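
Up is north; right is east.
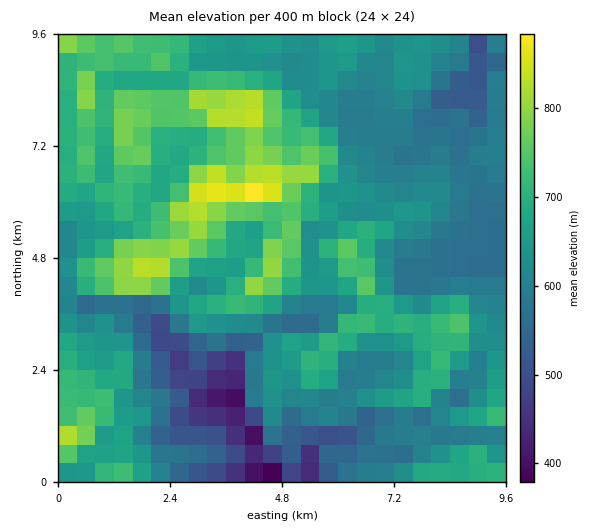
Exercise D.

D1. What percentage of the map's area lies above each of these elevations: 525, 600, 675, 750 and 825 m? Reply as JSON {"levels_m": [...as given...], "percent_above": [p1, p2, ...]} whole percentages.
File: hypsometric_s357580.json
{"levels_m": [525, 600, 675, 750, 825], "percent_above": [92, 69, 37, 14, 3]}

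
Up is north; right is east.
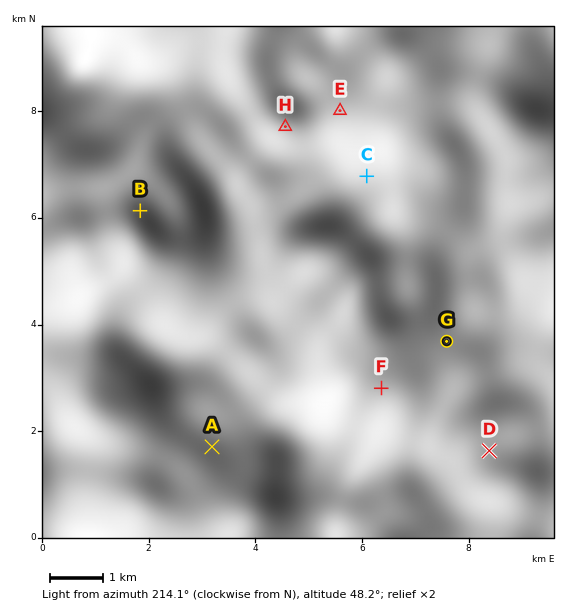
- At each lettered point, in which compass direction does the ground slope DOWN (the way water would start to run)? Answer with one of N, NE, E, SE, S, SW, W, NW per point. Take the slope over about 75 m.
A N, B NE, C W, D N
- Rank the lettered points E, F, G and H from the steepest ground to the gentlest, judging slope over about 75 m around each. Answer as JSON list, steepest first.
["E", "F", "G", "H"]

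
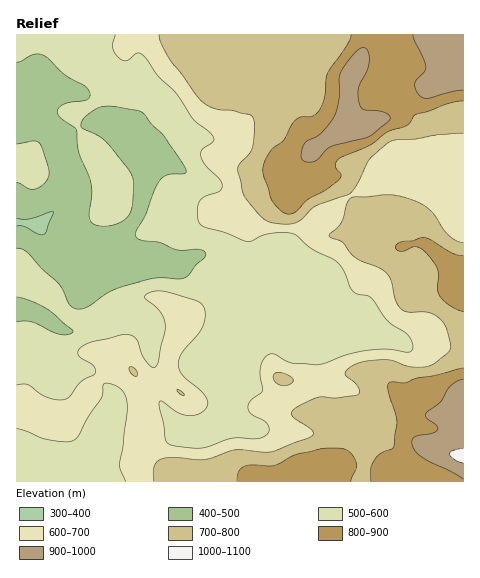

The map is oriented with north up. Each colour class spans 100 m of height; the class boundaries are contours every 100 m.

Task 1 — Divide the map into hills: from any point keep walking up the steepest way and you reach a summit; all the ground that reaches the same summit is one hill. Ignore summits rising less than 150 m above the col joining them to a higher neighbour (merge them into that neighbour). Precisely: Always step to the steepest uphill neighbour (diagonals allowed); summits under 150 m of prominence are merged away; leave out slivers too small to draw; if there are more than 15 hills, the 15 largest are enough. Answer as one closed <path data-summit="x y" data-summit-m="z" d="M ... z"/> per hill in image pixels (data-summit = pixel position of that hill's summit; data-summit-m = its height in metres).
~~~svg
<path data-summit="463 456" data-summit-m="1023" d="M130 34l-114 1 0 446 447 1 0-132-12-1-19-7-29 2-29-10-20-2-31-28-17-9-9-8-39-16-12-1-19-14-9-3-24 3-19 9-23-1-46 13-12 1-3-2-5-22-2-2 25-8 21-19 8-13 5-21 0-12-5-14-1-46 9-12 1-13-6-19-5-28z"/><path data-summit="453 35" data-summit-m="973" d="M463 34l-332 0 5 13 5 28 6 19-1 13-9 12 1 46 5 14 0 12-5 21-8 13-21 19-25 8 2 2 5 22 3 2 12-1 46-13 23 1 19-9 14-3 19 3 15 11 10 4 7-4 8-9 18-7 30-34 15-7 27-18 41-2 11 4 54 0z"/><path data-summit="463 285" data-summit-m="883" d="M398 190l-41 2-27 18-15 7-30 34-18 7-8 9-6 3 39 15 14 10 13 5 35 32 20 2 29 10 29-2 19 7 12 1 1-156-55 0z"/>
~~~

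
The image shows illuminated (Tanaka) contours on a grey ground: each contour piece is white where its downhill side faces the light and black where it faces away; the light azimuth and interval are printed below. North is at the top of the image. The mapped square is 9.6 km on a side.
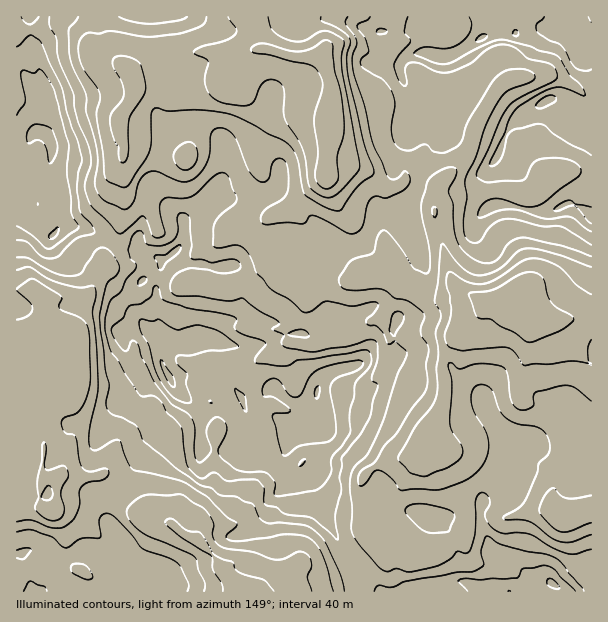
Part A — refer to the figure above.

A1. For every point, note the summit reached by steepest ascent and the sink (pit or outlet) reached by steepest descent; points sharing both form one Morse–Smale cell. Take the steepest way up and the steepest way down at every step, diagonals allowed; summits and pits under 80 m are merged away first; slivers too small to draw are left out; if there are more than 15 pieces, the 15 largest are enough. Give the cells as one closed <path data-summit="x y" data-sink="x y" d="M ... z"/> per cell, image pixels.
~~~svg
<path data-summit="170 378" data-sink="528 294" d="M209 196l-14 10-12 14-6-8-16-8-12 1-5 8-4 20-2 6 2 7 9 8 13 6-2 9-5 5-12 6-5 8 0 8 6 13 0 15 2 6 16 14 0 19 12 23 25 25 1 38 21 2 31-3 5 2-1-4 13-8 25-4-11 24 0 18 3 7 11 1 14-8 2 1 0 9 11 29 10 16 6 17 10 17 7-5 15-14 11 10 4 0 8-3 9 0 3-7 15 4 12 0 27-9 7-5 0-21 5-3 10 0 21 6 20-6 21-2 7 1 8 6 8 2 9 36 5 8 1 12 8 8 1-269-5-1-11 6-39-3-7-7 0-9-3-8-17 0-24 8-18-6-4 0-9 6-32 0-21-13 0-11-5-13-13-27-3-19-8 4-3 12-8 9-26 3-4 15-12 16-2 7-12-11-22-10-17-18-18 6-15 15-6 1-40-2-8-5-5-7 10-14 9 0 8-7 8-16 6-8z"/><path data-summit="170 378" data-sink="240 587" d="M138 241l-9 9-12-6-3 0-5 5-1 18-10 9-7 15-7 7-34 0-14-8-20 0 0 301 247 1 25-14 11-10 4 0 11 6 10 2 24-10-10-26-12-19-6-18-2-3-5-14 0-9-2-1-14 8-11-1-3-7 0-18 10-22-24 2-9 4-4 4 1 4-5-2-31 3-21-2-1-38-25-25-12-23 0-19-16-14-2-6 0-15-6-13 0-8 5-8 12-6 5-5 2-9-13-6z"/><path data-summit="581 54" data-sink="528 294" d="M591 16l-201 1-2 10-9 6 0 11 6 15 4 3 13 3-2 7 3 9 15 26 33 18-6 13-21 24-8 27-13 29-2 2-9-3-10 1 2 18 13 27 5 13 0 12 21 12 9 1 23-1 9-6 22 6 24-8 17 0 3 8 0 9 7 7 39 3 16-7z"/><path data-summit="170 378" data-sink="333 113" d="M251 16l-154 1 6 37 5 6 8 1 9 6 7 8 4 12-4 14-14 13 0 5 8 10 0 23-4 7 2 50-4 25-5 9 13 7 8-5 4-12 4-20 5-8 12-1 16 8 6 8 12-14 14-10 7 11-6 8-8 16-8 7-9 0-3 2-7 12 5 7 8 5 40 2 6-1 15-15 18-6 17 18 22 10 12 11 2-7 12-16 4-15 26-3 8-9 3-12 9-5 3-30-14-12-12-6-23-4-8 4 0-16 6-21 0-42-9-27-8-7-24 1-24-7-8 0-3-5-2-15z"/><path data-summit="581 54" data-sink="333 113" d="M389 16l-137 1 4 12 2 15 3 5 8 0 24 7 24-1 8 7 9 27 0 42-6 21 0 16 8-4 9 0 18 5 8 5 14 12-3 30 19 4 5-7 2-7 8-17 8-27 21-24 6-13-31-16-17-28-3-9 2-7-13-3-4-3-6-15 0-11 9-6z"/><path data-summit="42 134" data-sink="333 113" d="M96 16l-64 0-2 2 0 36 7 12 11 26 0 3-12 10 0 21 3 7 9 4 4 9-3 37 3 9 9 6-3 27 25 3 18 6 15 8 4-8 4-25-2-50 4-7 0-23-8-10 0-5 14-13 4-14-8-16-9-9-11-2-5-6z"/><path data-summit="552 584" data-sink="528 294" d="M545 510l-21 2-20 6-21-6-15 2 0 22-7 5-27 9-12 0-15-4-3 7-21 3-11-10-15 14-7 4 5 11 0 16 236 1 1-8-9-9-1-12-5-8-9-36-8-2-8-6z"/><path data-summit="42 134" data-sink="528 294" d="M30 16l-14 1 0 199 7 2 18 14 12 3 3-4 4-9 1-24-9-6-3-9 0-15 3-12-2-15-5-7-6-1-3-7 0-21 12-10 0-3-11-26-7-12z"/><path data-summit="42 134" data-sink="240 587" d="M20 217l-4 1 0 70 4 2 16 0 14 8 37-2 11-20 10-9 0-15 7-9-14-9-26-8-16 0-6 9-6 0z"/><path data-summit="552 584" data-sink="240 587" d="M350 565l-14 7-12 4-10-2-11-6-4 0-11 10-24 13 90 1 1-17z"/>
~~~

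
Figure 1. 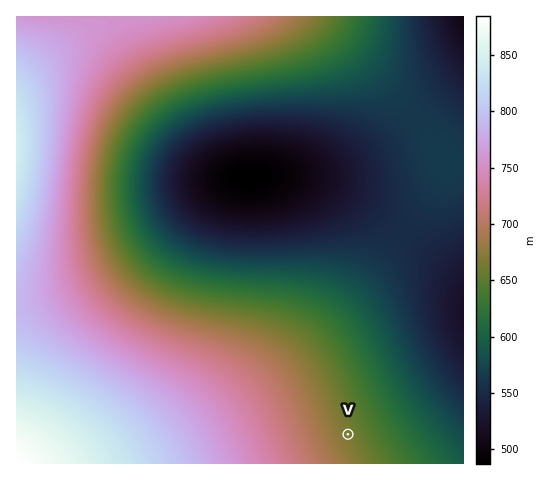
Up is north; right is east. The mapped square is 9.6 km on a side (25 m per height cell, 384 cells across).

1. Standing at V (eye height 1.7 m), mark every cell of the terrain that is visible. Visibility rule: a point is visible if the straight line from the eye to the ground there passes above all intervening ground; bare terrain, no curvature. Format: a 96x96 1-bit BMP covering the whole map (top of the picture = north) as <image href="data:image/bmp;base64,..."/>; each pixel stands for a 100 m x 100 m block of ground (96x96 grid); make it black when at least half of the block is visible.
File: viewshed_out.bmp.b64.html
<image width="96" height="96" href="data:image/bmp;base64,Qk2+BAAAAAAAAD4AAAAoAAAAYAAAAGAAAAABAAEAAAAAAIAEAAATCwAAEwsAAAIAAAAAAAAA////AAAAAAAAAAAAAAAAH/////8AAAAAAAAAD/////8AAAAAAAAAB/////8AAAAAAAAAB/////8AAAAAAAAAD/////8AAAAAAAAAD/////8AAAAAAAAAD/////8AAAAAAAAAH/////8AAAAAAAAAH/////8AAAAAAAAAH/////8AAAAAAAAAD//8D/8AAAAAAAAAD//4A/8AAAAAAAAAD//wAP8AAAAAAAAAB//gAD8AAAAAAAAAA//AAA8AAAAAAAAAAf/AAAcAAAAAAAAAAP+AAAMAAAAAAAAAAH8AAAMAAAAAAAAAAB4AAAEAAAAAAAAAAAAAAAEAAAAAAAAAAAAAAAAAAAAAAAAAAAAAAAAAAAAAAAAAAAAAAAAAAAAAAAAAAAAAAAAAAAAAAAAAAAAAAAAAAAAAAAAAAAAAAAAAAAAAAAAAAAAAAAEAAAAAAAAAAAAAAAEAAAAAAAAAAAAAAAMAAAAAAAAAAAAAAAcAAAAAAAAAAAAAAB8AAAAAAAAAAAAAAD8AAAAAAAAAAAAAAP8AAAAAAAAAAAAAA/8AAAAAAAAAAAAAD/8AAAAAAAAAAAAAH/8AAAAAAAAAAAAAP/8AAAAAAAAAAAAAP/8AAAAAAAAAAAAAf/8AAAAAAAAAAAAAf/8AAAAAAAAAAAAA//8AAAAAAAAAAAAA//8AAAAAAAAAAAAA//8AAAAAAAAAAAAA//8AAAAAAAAAAAAB//8AAAAAAAAAAAAB//8AAAAAAAAAAAAB//8AAAAAAAAAAAAB//8AAAAAAAAAAAAB//8AAAAAAAAAAAAB//8AAAAAAAAAAAAD//8AAAAAAAAAAAAD//8AAAAAAAAAAAAD//8AAAAAAAAAAAAD//8AAAAAAAAAAAAD//8AAAAAAAAAAAAH//8AAAAAAAAAAAAH//8AAAAAAAAAAAAH//8AAAAAAAAAAAAH//8AAAAAAAAAAAAH//8AAAAAAAAAAAAP//+AAAAAAAAAAAAP///AAAAAAAAAAAAP///gAAAAAAAAAAAf///wAAAAAAAAAAAf///wAAAAAAAAAAA////4AAAAAAAAAAA////4AAAAAAAAAAB////8AAAAAAAAAAB////8AAAAAAAAAAD////+AAAAAAAAAAH///7+AAAAAAAAAAH///z/AAAAAAAAAAP///j/AAAAAAAAAA////D/gAAAAAAAAB////D/gAAAAAAAAD///+D/wAAAAAAAAP///8D/4AAAAAAAA////8B/8AAAAAAAD////4A/+AAAAAAAf////4Af/AAAAAAH/////4AP/4AAAAB//////wAH//AAAD///////wAD/////////////wAB/////////////gAA/////////////gAAf////////////gAAP////////////AAAD////////////AAAB////////////AAAA////////////AAAAP//////////+AAAAD//////////+AAAAB//////////+AAAAAf/////////8AAAAAD/////////8AA="/>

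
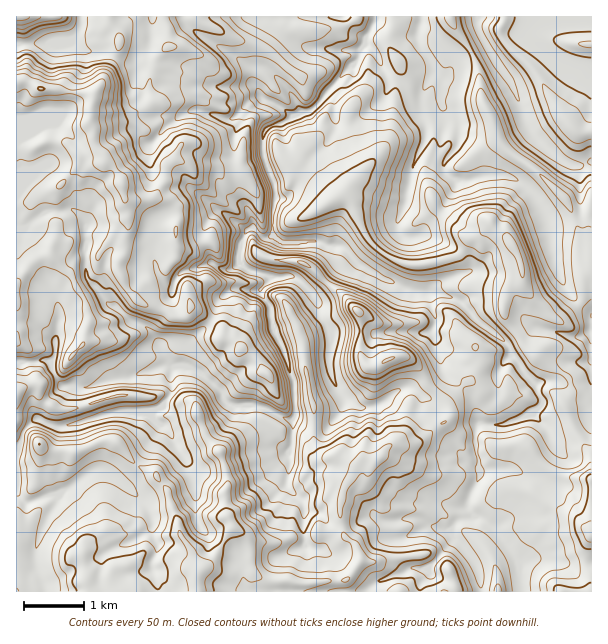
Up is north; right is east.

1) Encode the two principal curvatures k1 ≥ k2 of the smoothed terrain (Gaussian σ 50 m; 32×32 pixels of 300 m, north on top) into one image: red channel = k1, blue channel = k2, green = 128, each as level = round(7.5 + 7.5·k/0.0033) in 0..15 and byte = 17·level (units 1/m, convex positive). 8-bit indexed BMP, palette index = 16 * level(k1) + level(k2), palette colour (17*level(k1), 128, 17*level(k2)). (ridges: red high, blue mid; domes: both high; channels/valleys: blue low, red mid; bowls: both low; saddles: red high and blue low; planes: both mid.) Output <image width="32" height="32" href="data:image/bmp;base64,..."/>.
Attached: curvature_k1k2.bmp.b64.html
<image width="32" height="32" href="data:image/bmp;base64,Qk02CAAAAAAAADYEAAAoAAAAIAAAACAAAAABAAgAAAAAAAAEAAATCwAAEwsAAAABAAAAAAAAAIAAABGAAAAigAAAM4AAAESAAABVgAAAZoAAAHeAAACIgAAAmYAAAKqAAAC7gAAAzIAAAN2AAADugAAA/4AAAACAEQARgBEAIoARADOAEQBEgBEAVYARAGaAEQB3gBEAiIARAJmAEQCqgBEAu4ARAMyAEQDdgBEA7oARAP+AEQAAgCIAEYAiACKAIgAzgCIARIAiAFWAIgBmgCIAd4AiAIiAIgCZgCIAqoAiALuAIgDMgCIA3YAiAO6AIgD/gCIAAIAzABGAMwAigDMAM4AzAESAMwBVgDMAZoAzAHeAMwCIgDMAmYAzAKqAMwC7gDMAzIAzAN2AMwDugDMA/4AzAACARAARgEQAIoBEADOARABEgEQAVYBEAGaARAB3gEQAiIBEAJmARACqgEQAu4BEAMyARADdgEQA7oBEAP+ARAAAgFUAEYBVACKAVQAzgFUARIBVAFWAVQBmgFUAd4BVAIiAVQCZgFUAqoBVALuAVQDMgFUA3YBVAO6AVQD/gFUAAIBmABGAZgAigGYAM4BmAESAZgBVgGYAZoBmAHeAZgCIgGYAmYBmAKqAZgC7gGYAzIBmAN2AZgDugGYA/4BmAACAdwARgHcAIoB3ADOAdwBEgHcAVYB3AGaAdwB3gHcAiIB3AJmAdwCqgHcAu4B3AMyAdwDdgHcA7oB3AP+AdwAAgIgAEYCIACKAiAAzgIgARICIAFWAiABmgIgAd4CIAIiAiACZgIgAqoCIALuAiADMgIgA3YCIAO6AiAD/gIgAAICZABGAmQAigJkAM4CZAESAmQBVgJkAZoCZAHeAmQCIgJkAmYCZAKqAmQC7gJkAzICZAN2AmQDugJkA/4CZAACAqgARgKoAIoCqADOAqgBEgKoAVYCqAGaAqgB3gKoAiICqAJmAqgCqgKoAu4CqAMyAqgDdgKoA7oCqAP+AqgAAgLsAEYC7ACKAuwAzgLsARIC7AFWAuwBmgLsAd4C7AIiAuwCZgLsAqoC7ALuAuwDMgLsA3YC7AO6AuwD/gLsAAIDMABGAzAAigMwAM4DMAESAzABVgMwAZoDMAHeAzACIgMwAmYDMAKqAzAC7gMwAzIDMAN2AzADugMwA/4DMAACA3QARgN0AIoDdADOA3QBEgN0AVYDdAGaA3QB3gN0AiIDdAJmA3QCqgN0Au4DdAMyA3QDdgN0A7oDdAP+A3QAAgO4AEYDuACKA7gAzgO4ARIDuAFWA7gBmgO4Ad4DuAIiA7gCZgO4AqoDuALuA7gDMgO4A3YDuAO6A7gD/gO4AAID/ABGA/wAigP8AM4D/AESA/wBVgP8AZoD/AHeA/wCIgP8AmYD/AKqA/wC7gP8AzID/AN2A/wDugP8A/4D/AIeGdbeGh5eGhpa2hYamxcbFxNVzk7eVpNeC5pSFt7e2h4WntoWot4OXmMiWhrVkhYZ1ptfXs6PD14LHhYaFdKWXhae4loSVtJXXpMWGtrWUk4W2pYSk2LSClqeFh3eGt5eFhpenqJeDt8ZwttemhbXHpbWVhZaEhJWXhYeHh4XJlqaGh5eHh3TWk7TYxoOGlZOmp2SWlpeHhoWXh3eHlraklXSGl4d1dfdzg/iTlYWDhae2p4aGdoaXlJiHl4d1tZSXl4SFdYbopoRk5ZZ1hqOWl5endZeXl5iEloaGl7XYosa2yIWH1pWVc5X4dXaGgsfIpqfIl5Z2hpOoh6eWdKSw+pSm5+qmhoOG1sa1hpehxYS2x7a5t4amo8i3uYSGtrKAkYCAkpOElZf3hJa3soDmgaa1lKaFp7dik4KThaeFtNXW5vfk5OSy6MhwgYD1oPiVcpJxp4aWp5WXqKaTuIbG6YBxgaKjpZO2oYO3pviQ93GUtpVypaWVl5W4k6SWloCh86V1hYWFhIOEl6XntsDmgKfp6Lbmg4eXlaOjt5aU17ah97fHlIWGhpa3ybaA1ceAtsW36aWDlrjHkMiouKWWhoO3pqbEkZSUosmntnD4p3KDw7KhkpPItYDVhZPDkqaHhZbGoaLW1ujVpZbXoPdzk/j5tqbHw9aRt7eGx7eTpnaG15GD55Zx6JSBs6D4tnDE95aEc3ODk5amtsemcrandZezo9aVlrLB9tLUwICA9dRzgoGUloSEhYWn13SDqIanp6LHtpWGt8ag9JD59vfnlIOE9/fn58aFhcfHcoWod4enpKaWpnanpsXYoPKAgICCdPeVY3NytriV+IVzl5eGhqiEdZe3daa2pLSw8sDpt3Wmx2WVlpWnt9jIhHSWl5eGlIV1lsempriCs6L3gKa3x7aXhoOm1aWnt6aEhNfDh5bIhnW3ppS2kcWVpvigtYaXqJeHcsa3coSFlHLnx8OHdoWmqManksbHlpbHorKnhoeXuKd0tIO2lnSE97Zyk5amlqa3p3VyyLanheaA6JeGhoeXyJeSp5S3l/eVcZSVh5aGlceFlKWTybi25ZDByLeGh4eoqJSWhYbXlXKFuMeFdXWVx5aVlZSBgqKT9dKAoLW3hJaWdYd1lviEg5fIhpbGxcTYloOnp6a3t6ZwxLLUkce3hJaGh4XYp4OFx4eG58bHpOnIcpd2h4W2pKSkx9eygsaVl4aHdeaFcqamdnfFdHOTk8J0l4aGyLWDhseWlseSxZOohod25nC1x4aGhZBydYaGt5WFuMeSo8e3loWVlKWBuIaFhra0osZ2h6bI6NXlopinl4W2gra1dHWGlqa1xbOlmISm53HGpoeHhoY="/>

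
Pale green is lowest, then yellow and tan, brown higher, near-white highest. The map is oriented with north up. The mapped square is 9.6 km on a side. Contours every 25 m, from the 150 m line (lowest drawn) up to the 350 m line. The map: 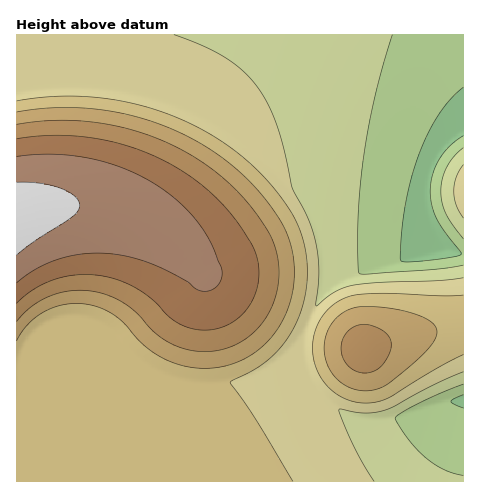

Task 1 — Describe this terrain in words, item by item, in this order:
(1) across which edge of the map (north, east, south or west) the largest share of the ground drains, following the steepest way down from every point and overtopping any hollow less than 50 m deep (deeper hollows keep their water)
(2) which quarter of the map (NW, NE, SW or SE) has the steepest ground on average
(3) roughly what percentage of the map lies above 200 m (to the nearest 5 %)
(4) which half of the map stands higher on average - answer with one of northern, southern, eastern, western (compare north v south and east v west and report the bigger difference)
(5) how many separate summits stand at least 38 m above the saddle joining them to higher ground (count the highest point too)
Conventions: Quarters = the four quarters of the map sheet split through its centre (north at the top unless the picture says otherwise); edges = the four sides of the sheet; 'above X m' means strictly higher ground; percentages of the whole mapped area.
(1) Drainage is mainly to the east: more ground falls towards that edge than towards any other.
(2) The south-east quarter is the steepest part of the map.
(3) Roughly 75 % of the ground is higher than 200 m.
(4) On average the western half of the map is the higher ground.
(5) There are 3 summits with 38 m or more of prominence.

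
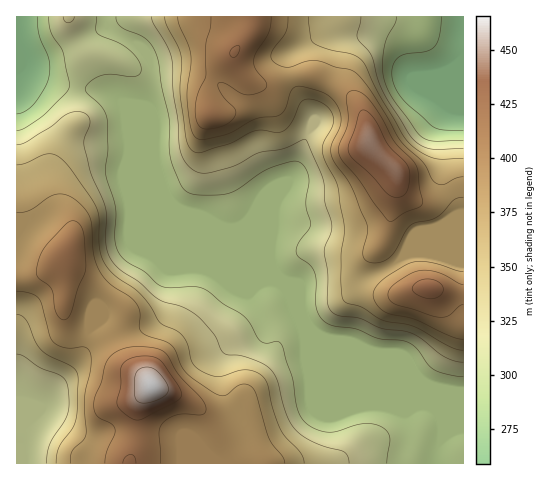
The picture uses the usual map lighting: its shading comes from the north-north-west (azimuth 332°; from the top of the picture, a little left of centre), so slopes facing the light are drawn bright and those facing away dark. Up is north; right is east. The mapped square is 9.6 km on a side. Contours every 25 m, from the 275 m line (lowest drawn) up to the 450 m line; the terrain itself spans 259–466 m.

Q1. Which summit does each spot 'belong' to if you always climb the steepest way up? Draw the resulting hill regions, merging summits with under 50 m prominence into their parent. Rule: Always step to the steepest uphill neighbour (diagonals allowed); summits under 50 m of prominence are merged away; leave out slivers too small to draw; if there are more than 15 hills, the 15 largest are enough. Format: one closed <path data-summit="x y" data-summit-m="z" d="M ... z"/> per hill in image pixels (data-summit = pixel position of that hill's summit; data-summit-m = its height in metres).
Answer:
<path data-summit="152 386" data-summit-m="466" d="M104 16l-88 1 0 446 447 1 0-35-11 3-10 8 0-15-5-12-14-9-45-44-51-21-12-7-7-9-5-10-11-11-4-9-9-9-8-3-57-57-33-14-12-11-12-30-2-16 1-24-10-25 7-27-3-16-11-16-28-14-5-5z"/><path data-summit="369 140" data-summit-m="446" d="M463 16l-358 0 0 2 1 8 5 5 28 14 11 16 3 16-7 27 10 25-1 24 2 16 12 30 12 11 33 14 57 57 8 3 7 7 6 11 9 9 1-25 49-3 39-16 16-13 58 2z"/><path data-summit="430 288" data-summit-m="435" d="M430 254l-24 0-16 13-39 16-49 3 0 25 6 12 7 9 12 7 51 21 45 44 11 6 7 10 1 20 10-8 12-4 0-171-27-1z"/>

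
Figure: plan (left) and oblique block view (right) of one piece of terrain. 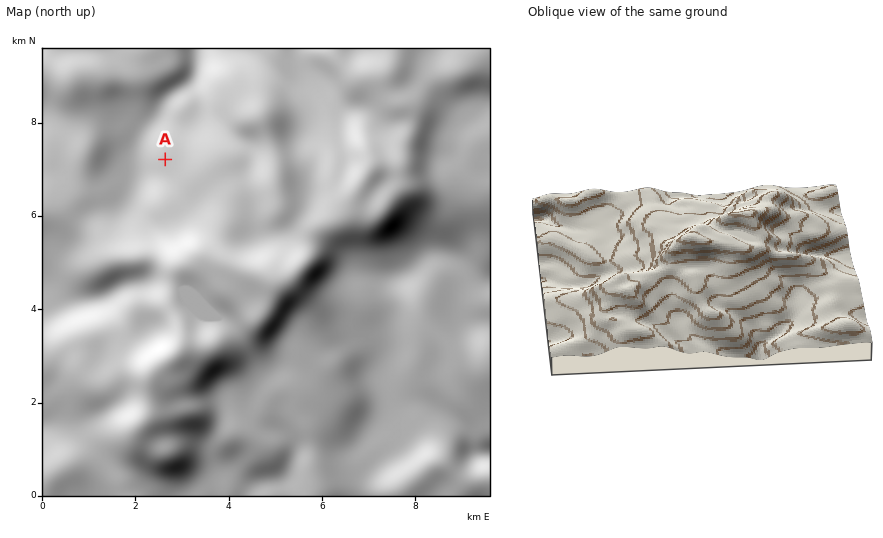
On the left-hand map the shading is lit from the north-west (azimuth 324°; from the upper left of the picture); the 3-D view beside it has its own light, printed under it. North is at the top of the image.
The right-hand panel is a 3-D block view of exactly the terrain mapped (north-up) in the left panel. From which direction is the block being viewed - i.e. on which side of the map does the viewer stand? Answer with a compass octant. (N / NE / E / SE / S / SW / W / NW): N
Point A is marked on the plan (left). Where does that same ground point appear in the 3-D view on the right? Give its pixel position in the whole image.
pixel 776 303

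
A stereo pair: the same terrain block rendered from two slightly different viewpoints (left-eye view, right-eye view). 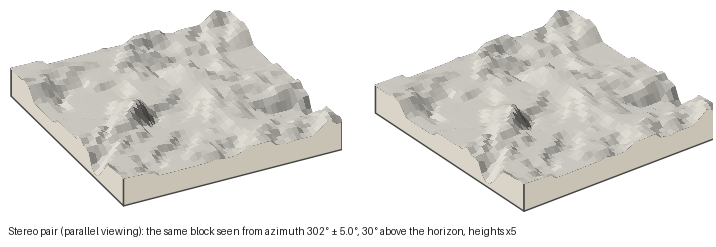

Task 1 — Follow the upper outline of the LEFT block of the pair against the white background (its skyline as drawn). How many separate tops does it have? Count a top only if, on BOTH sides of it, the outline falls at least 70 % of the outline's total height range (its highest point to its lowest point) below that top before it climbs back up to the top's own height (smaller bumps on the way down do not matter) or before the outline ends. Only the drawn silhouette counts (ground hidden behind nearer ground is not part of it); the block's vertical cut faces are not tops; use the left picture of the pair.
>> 0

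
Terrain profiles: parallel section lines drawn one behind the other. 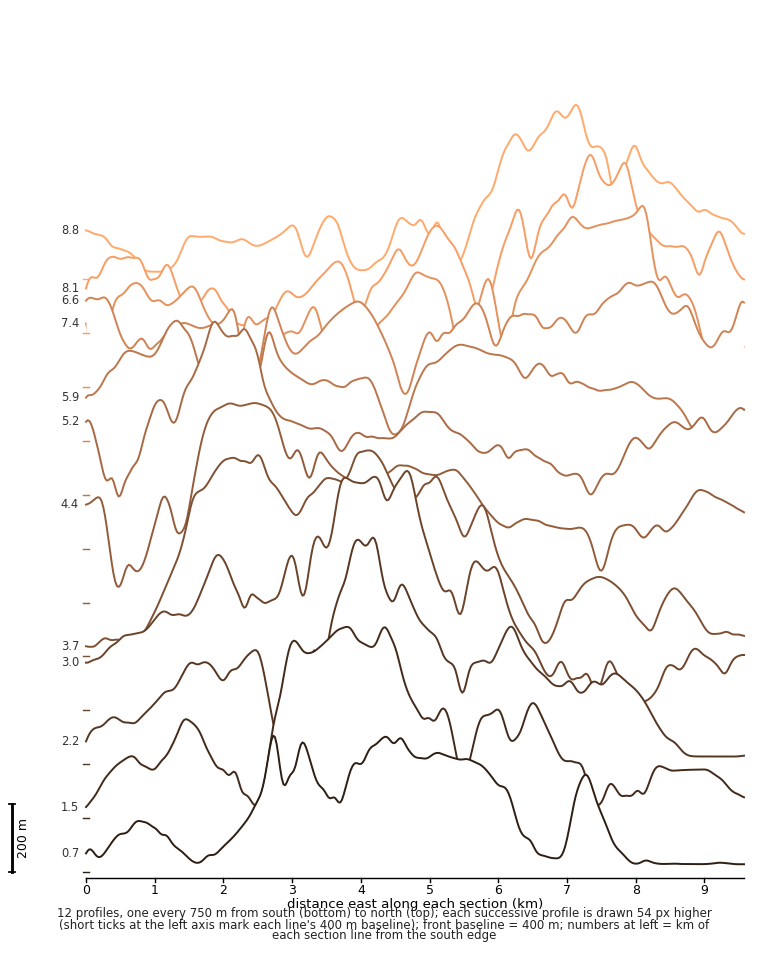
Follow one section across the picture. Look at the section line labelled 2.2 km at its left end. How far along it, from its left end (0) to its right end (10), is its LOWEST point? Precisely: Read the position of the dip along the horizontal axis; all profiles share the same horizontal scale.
10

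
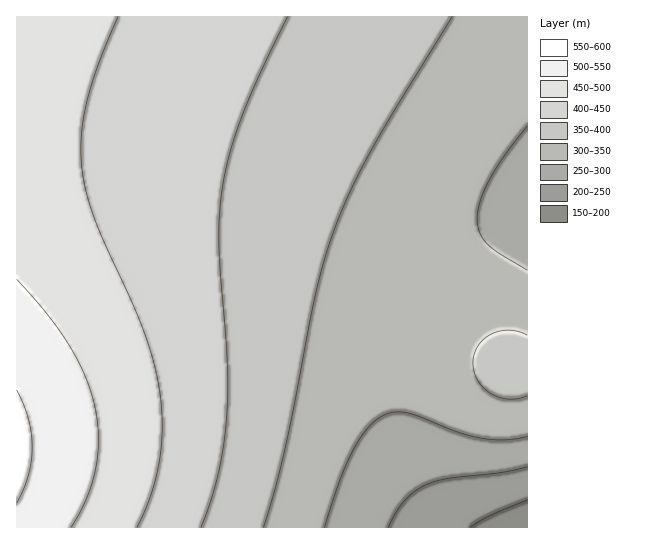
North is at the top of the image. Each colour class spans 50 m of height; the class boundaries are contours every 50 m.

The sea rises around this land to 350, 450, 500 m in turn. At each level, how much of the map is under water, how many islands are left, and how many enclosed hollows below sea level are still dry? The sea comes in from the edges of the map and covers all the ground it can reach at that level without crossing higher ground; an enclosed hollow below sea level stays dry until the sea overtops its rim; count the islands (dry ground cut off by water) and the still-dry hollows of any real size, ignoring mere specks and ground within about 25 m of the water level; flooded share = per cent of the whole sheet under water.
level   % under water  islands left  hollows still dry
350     36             0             0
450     79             0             0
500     94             0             0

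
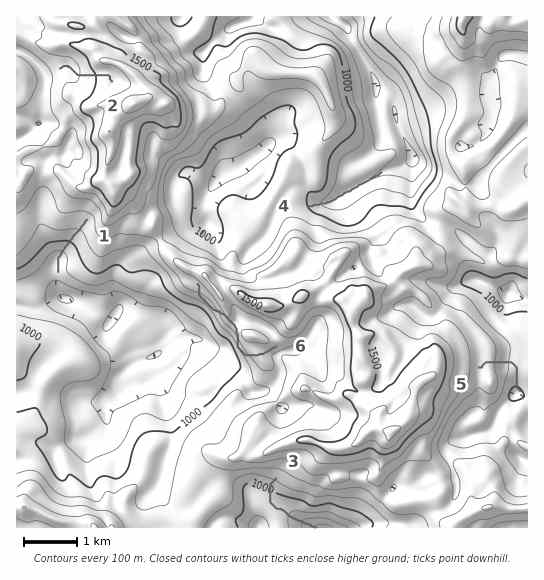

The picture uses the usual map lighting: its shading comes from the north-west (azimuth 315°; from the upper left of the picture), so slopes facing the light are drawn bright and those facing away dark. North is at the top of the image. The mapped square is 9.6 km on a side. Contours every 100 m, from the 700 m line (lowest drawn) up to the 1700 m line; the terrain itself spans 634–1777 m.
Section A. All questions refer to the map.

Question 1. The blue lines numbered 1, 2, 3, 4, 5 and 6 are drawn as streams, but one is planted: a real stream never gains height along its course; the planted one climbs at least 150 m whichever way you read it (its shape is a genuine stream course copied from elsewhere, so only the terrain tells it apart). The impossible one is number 6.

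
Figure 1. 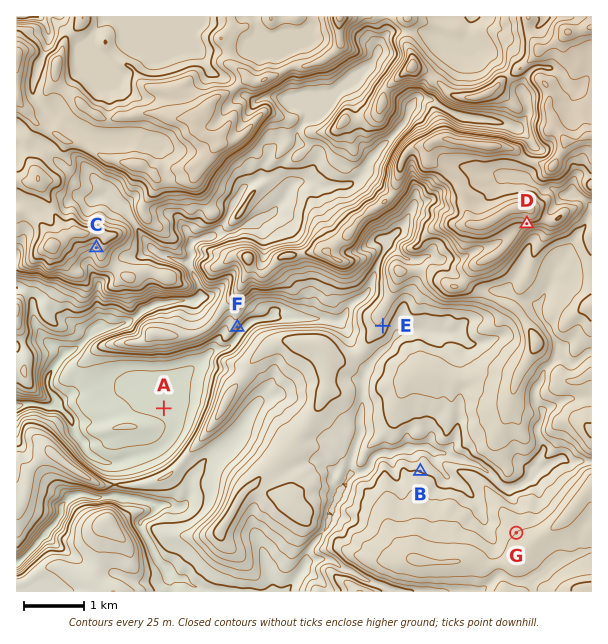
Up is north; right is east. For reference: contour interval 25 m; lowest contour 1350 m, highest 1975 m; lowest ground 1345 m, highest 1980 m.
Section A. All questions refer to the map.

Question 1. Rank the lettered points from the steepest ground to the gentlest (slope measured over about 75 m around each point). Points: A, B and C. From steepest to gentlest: C B A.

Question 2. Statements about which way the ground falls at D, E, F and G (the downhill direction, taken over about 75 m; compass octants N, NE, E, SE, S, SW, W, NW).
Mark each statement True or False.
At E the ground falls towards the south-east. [True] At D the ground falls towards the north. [False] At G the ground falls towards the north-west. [True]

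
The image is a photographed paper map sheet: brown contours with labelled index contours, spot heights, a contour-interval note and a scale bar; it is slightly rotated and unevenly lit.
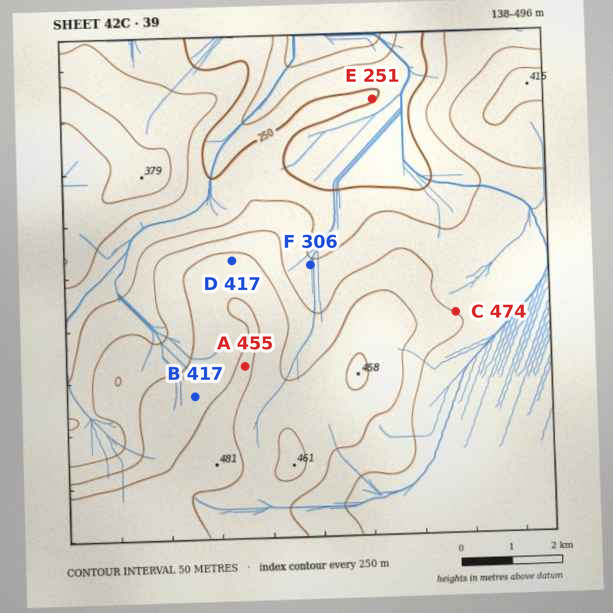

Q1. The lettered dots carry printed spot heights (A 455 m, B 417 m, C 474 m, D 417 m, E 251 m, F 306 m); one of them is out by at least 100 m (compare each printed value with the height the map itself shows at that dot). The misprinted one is C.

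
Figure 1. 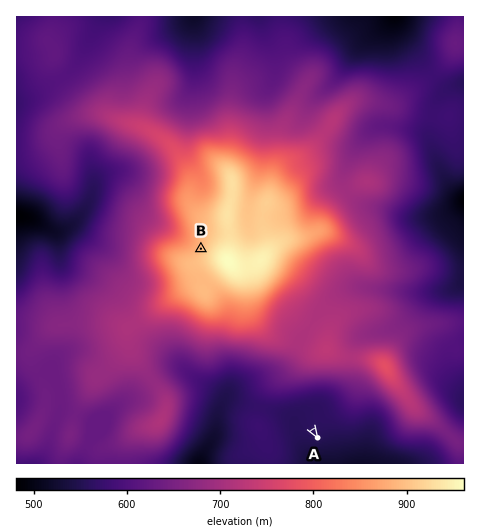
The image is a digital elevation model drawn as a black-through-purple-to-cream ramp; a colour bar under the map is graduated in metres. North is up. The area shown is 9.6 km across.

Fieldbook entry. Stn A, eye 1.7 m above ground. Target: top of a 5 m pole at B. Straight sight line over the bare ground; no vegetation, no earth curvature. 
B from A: hidden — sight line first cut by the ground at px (257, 340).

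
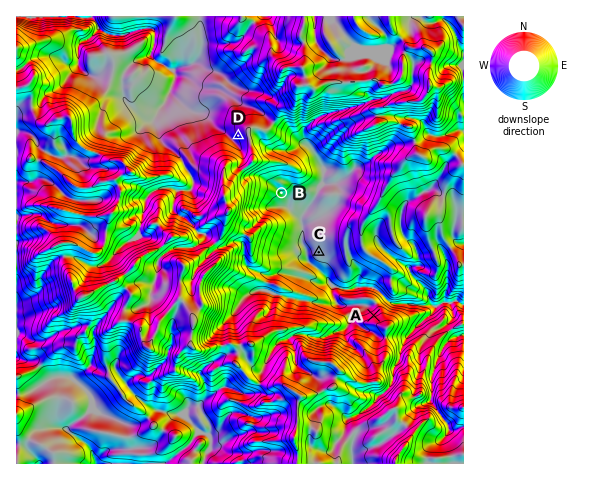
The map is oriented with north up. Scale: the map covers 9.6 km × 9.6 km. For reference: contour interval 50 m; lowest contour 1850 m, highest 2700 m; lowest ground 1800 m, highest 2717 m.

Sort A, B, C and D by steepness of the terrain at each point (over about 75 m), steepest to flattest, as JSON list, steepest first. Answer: ["A", "D", "B", "C"]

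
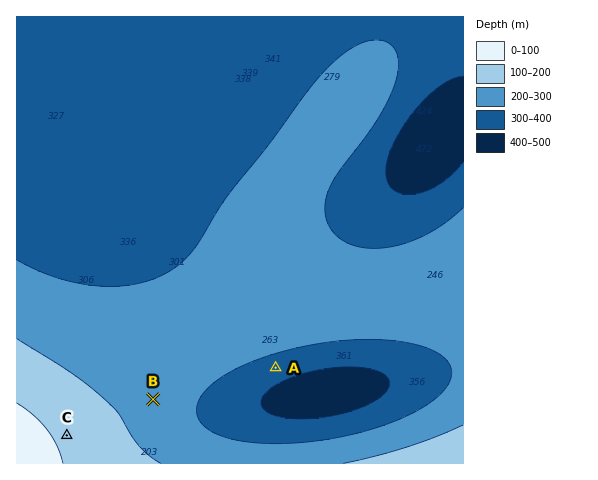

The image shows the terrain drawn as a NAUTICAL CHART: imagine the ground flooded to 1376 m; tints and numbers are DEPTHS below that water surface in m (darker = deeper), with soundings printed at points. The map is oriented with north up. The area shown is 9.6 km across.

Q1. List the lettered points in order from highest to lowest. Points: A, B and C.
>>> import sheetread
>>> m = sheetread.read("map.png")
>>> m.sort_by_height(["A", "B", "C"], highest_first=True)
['C', 'B', 'A']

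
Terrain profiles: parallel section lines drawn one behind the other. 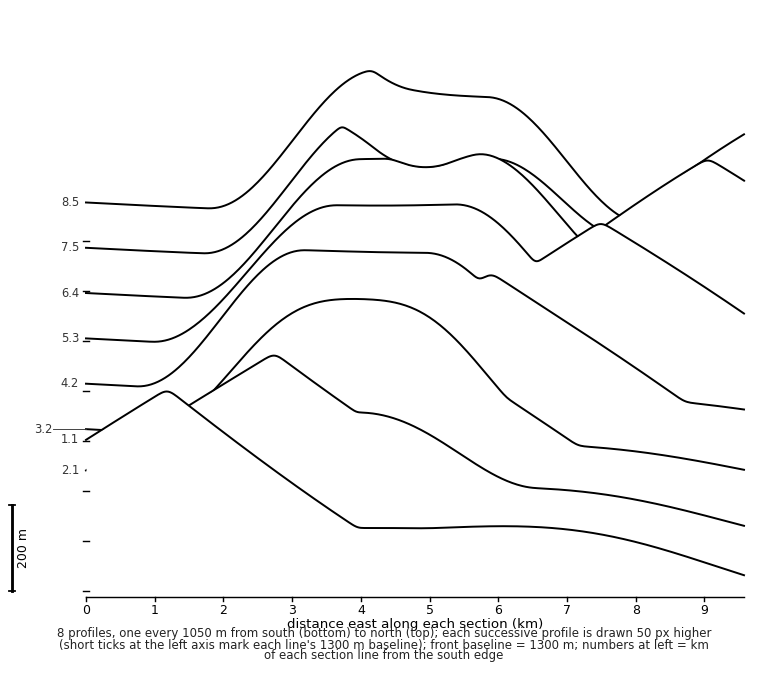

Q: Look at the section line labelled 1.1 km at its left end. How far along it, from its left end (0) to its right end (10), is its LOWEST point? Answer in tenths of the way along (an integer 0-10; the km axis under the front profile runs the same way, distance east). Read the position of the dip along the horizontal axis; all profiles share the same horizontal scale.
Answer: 10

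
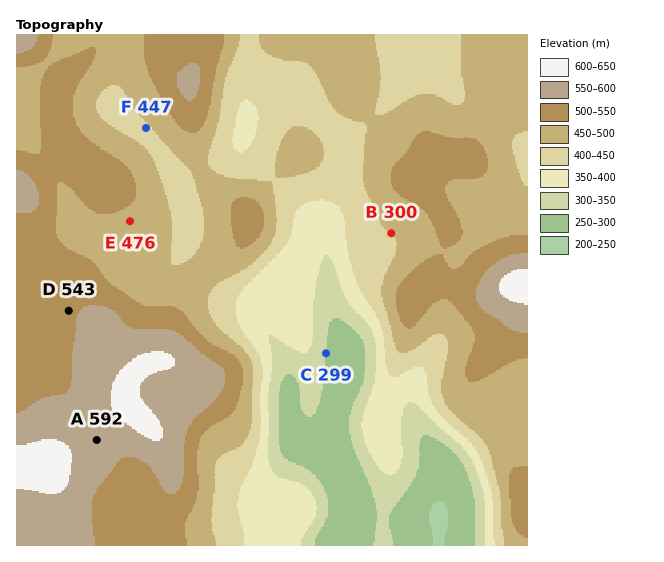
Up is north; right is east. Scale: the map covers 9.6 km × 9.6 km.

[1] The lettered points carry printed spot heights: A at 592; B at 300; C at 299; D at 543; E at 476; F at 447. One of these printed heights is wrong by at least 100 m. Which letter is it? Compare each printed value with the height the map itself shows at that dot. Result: B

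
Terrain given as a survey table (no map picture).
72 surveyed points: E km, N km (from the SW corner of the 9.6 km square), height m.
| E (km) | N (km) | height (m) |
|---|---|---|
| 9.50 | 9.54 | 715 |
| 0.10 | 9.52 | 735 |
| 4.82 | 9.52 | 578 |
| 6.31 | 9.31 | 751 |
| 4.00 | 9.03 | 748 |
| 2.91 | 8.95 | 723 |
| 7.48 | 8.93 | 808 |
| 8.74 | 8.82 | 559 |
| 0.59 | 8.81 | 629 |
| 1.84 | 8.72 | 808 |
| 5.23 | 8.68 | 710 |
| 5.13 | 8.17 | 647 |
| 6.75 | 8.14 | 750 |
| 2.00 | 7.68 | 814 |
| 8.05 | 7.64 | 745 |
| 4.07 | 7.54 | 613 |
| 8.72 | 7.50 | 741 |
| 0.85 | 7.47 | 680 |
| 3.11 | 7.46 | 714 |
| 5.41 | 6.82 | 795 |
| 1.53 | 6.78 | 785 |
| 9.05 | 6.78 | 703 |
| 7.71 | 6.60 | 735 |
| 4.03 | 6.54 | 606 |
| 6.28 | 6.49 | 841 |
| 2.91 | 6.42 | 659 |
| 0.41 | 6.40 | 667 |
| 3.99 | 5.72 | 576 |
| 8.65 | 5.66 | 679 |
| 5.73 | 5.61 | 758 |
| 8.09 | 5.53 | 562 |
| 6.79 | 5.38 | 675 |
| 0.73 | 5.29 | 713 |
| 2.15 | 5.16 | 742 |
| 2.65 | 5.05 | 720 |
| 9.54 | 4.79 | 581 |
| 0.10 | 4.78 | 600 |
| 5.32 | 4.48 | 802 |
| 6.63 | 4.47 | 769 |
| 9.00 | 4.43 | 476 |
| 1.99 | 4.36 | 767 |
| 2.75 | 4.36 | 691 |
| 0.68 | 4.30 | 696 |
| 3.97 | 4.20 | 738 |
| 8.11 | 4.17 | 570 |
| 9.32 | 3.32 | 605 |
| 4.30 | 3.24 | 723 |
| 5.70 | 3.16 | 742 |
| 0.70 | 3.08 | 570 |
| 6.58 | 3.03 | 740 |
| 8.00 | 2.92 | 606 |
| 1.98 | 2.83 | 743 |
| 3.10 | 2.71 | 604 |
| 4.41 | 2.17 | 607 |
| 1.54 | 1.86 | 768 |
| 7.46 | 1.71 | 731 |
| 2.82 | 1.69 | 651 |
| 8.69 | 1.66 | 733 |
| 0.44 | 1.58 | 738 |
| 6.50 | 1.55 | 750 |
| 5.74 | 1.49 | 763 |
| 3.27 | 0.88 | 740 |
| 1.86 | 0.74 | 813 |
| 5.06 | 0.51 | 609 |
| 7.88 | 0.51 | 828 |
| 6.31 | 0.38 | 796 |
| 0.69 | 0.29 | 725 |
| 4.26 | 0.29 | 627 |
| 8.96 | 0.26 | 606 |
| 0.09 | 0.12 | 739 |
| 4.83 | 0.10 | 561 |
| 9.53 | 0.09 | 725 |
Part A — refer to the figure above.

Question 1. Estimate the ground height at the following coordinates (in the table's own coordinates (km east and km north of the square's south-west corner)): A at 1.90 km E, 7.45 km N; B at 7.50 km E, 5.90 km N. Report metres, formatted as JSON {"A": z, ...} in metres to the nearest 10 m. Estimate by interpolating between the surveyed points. {"A": 770, "B": 670}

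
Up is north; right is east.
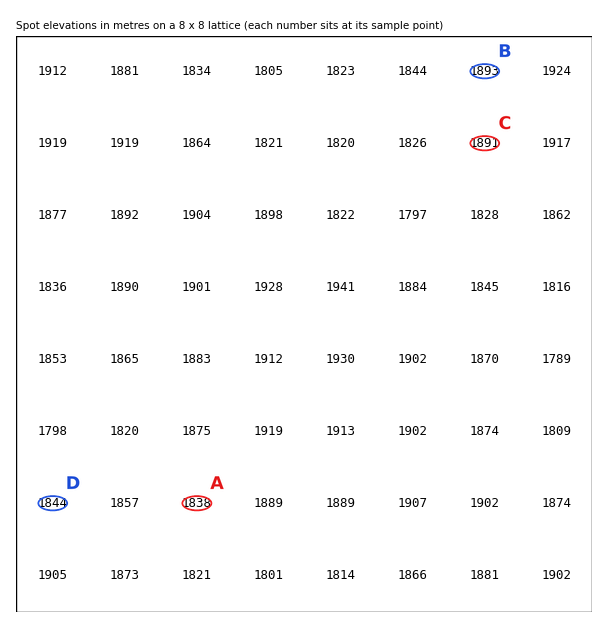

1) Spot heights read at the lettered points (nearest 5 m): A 1840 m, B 1895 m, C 1890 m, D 1845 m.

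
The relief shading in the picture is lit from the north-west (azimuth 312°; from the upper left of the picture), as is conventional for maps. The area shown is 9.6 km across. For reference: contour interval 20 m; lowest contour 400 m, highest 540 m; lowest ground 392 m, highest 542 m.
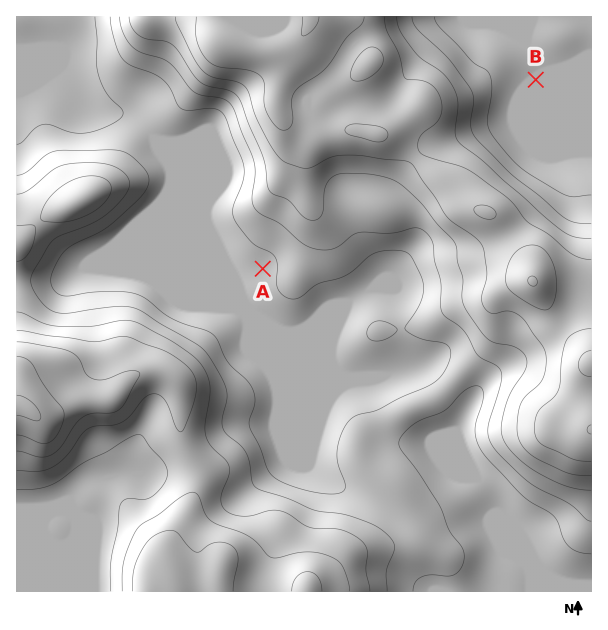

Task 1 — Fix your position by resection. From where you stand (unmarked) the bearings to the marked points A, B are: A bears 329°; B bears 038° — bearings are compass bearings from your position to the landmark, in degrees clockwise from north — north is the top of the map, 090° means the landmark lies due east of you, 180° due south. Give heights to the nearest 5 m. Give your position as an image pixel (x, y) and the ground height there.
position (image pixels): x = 317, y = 359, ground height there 405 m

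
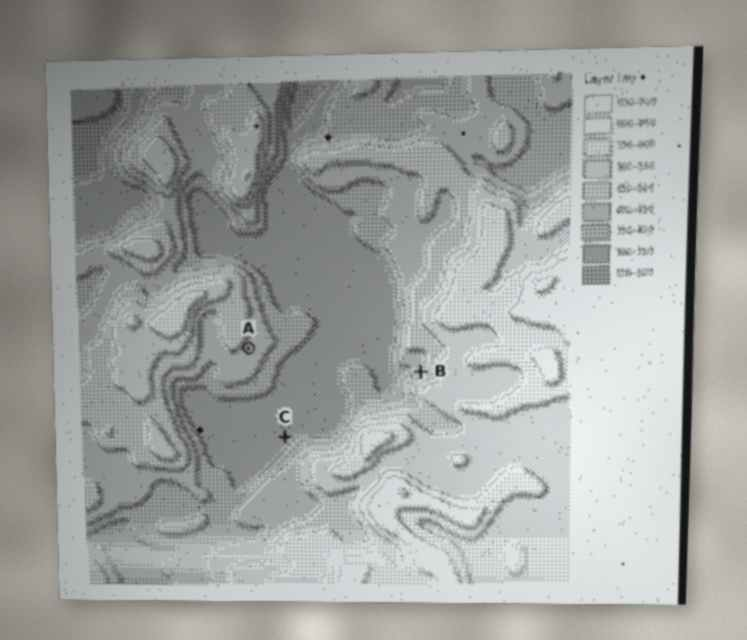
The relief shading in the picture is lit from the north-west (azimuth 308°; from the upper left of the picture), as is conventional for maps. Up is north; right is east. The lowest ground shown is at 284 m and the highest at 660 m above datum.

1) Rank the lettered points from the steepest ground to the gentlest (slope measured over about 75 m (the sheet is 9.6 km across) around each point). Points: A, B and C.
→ B A C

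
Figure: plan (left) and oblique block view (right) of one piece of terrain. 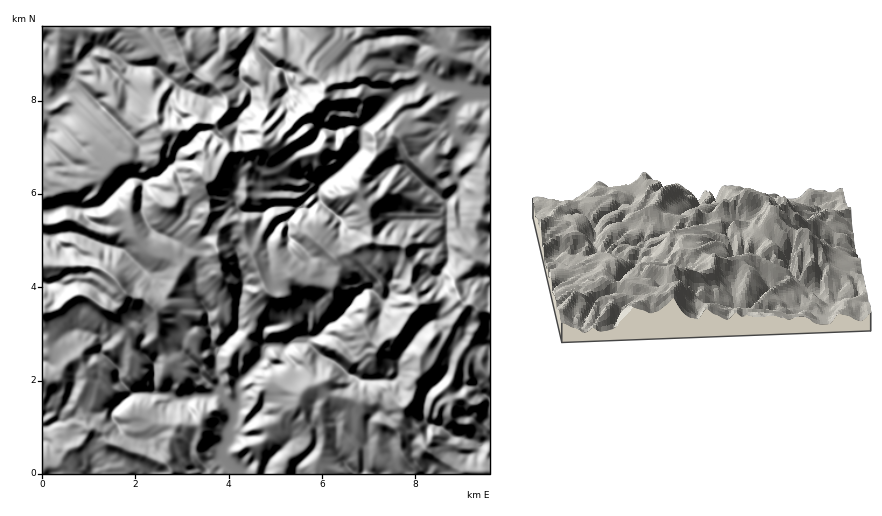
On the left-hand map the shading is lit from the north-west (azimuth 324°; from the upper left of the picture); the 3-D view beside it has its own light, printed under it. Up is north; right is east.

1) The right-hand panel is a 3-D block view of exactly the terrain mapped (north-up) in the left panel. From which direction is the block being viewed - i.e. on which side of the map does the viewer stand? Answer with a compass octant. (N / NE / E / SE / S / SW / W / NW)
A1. E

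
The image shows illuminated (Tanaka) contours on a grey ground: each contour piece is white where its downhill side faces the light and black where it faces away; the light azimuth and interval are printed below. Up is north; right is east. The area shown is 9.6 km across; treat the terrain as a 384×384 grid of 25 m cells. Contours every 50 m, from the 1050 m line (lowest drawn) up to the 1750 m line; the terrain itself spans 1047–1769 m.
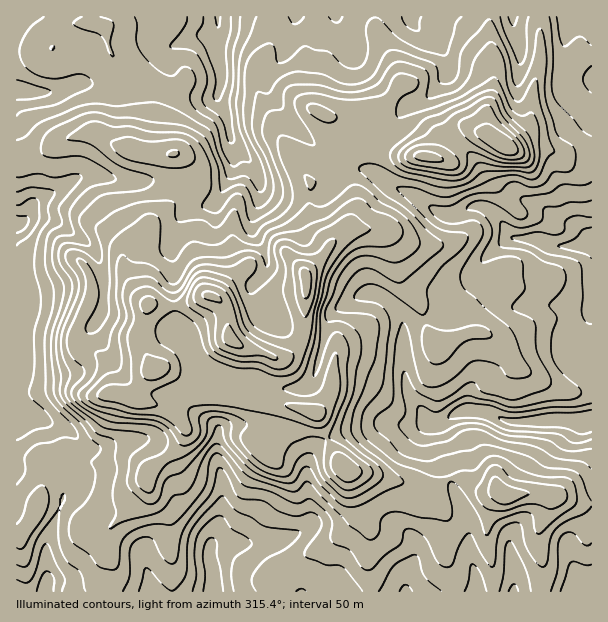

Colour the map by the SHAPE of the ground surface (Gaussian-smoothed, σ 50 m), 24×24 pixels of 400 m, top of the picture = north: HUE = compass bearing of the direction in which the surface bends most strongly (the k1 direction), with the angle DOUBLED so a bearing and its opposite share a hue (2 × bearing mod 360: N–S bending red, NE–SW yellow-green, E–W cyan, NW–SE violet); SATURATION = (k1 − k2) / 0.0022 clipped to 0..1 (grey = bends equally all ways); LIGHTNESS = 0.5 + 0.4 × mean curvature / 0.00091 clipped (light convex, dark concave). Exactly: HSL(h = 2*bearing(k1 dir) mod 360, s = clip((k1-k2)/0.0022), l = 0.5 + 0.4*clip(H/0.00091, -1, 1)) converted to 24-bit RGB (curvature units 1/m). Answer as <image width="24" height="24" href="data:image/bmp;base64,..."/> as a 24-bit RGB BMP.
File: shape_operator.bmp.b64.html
<image width="24" height="24" href="data:image/bmp;base64,Qk32BgAAAAAAADYAAAAoAAAAGAAAABgAAAABABgAAAAAAMAGAAATCwAAEwsAAAAAAAAAAAAAxtprCh9Krp9VpY90msJ8RjNzx8h0YLSmFxdylbOup5msoGGjmpppWktxvMBxeo9jPT95pZNtgLlv5zUdFyKXw7xxwr1xUj6LxuKRHBN3l6t6qrqJkLNUQS5k0uWsNzlzKmueZpVggJtntGy/t3m1YVaJv8CKmWyAMl14ureIgDqbwO9qKRFhwtSKPVe6uVGT7qeiCThWv6mbsZOJyE9+NGlY4OFyYTthLmNtioBTj45GPW0mfnwtxGxvgKt+pXeCaDV0d7BoVjys79JyDRcu3M1/hkIvTbVE3IGNEWXJZ6hdn3KGpVJ72p92S7y8sXSAHjlrq6hjfWVWt6VsMCdezcZBW5s9fFJ4fp2qg6+kaCmB0l1m4YHaFbeN4ae1RqvShJ9Xyi5SUHhhX4B1pUi/9fPWOTZ1sb6YFAtXy1pRkF8/YutvQxN53uO9lszWS6fcjbLPlGWzOFHBhrDhjufqdIboyaPcjUTIeY+otYO/eJi7bEeOUqeA3o6A6VmuoMY4Fwgrvq941fLow1e5DFmR1fbdiZTXgjyndlJ7hWGYlnOeR85wu2+onY5tTIhjxGGqe5tfj2ZKVQwerIIlVnoZKCgN0Zkb5PLZAA9anuaorV1bnUVeULcVSb4GUUoufmRNO4hFL3x6p47Npt7NL12awkE4x01oJmtNe3FDaBk8szpdwNR6h3/ViMTvl/TawA01FDK6O+J3UF/Uiajz3NT3vFFyR0NfX55TkymEta4RFjMAMxsAdEQAYXUAU1YCdIsMWEubPDHJk+n24tP2p17n2FIoLYUrcZm4gWSqh4dRhXUgSnIGdg8b79G5TEaWd7yFZQx8v8elUUfDhpTdnazKkZXCjL/khYDUQT9voESSlMpBOr8vdi9cuOa4qpbecSp2iSccp7oskOP20Nv0ACY59NOmcGKPUaqBLBmKv7CagG2XVIBzcatyicSZb0lzdV1kPkN9RVG31u60TTWKp4TGrtZsZjo/RyFp1/Tuuv/9fCWu3SI/AH2y6tSqs2yvj02jIEuZkraarna+jKO+hb+7mW9oX1lwaH+HUGN6MGRu9sKvIVBhhFY26sWUOyyXjD04mv9tPxyJgUtjrDVLif8fFHE3toSuxDCrMrBJb5NkXopskq1uhFdBqVxUpV2cTXyKg1qHPmJWvsUwKATWhtu01+7PBgBy49T30/jzOQtPoV3Bzi/V/vbNI1BlP0gZiSkkbMBuaoVoYo+ArU5+kqR7X2SniW2gP7CvlFKhrk67y/nZOwCSm+F3tbpGFxREbfBEmzpa9LHcBABGi/mr/7vVTDpxQDxbg69xlZl1aoJbZYxFKZSFzqfOb5W9l5rRsoDQfFbCgd/N5UIAJw+i06CUrKRjPWF4d7FRglBEJcEgVQb/veZuwjd18aPeSlfDh72shrzFjJPg06biOcWFIlMIXDwEZFkHZnMWEEsVr3gsaGnRiLSmVYpu16msPmCWaLZQeSm6DNZSPpl6rlJFQ5dm0oegfJLIs8fZgZW9TR8TXYUR4y9U0hHHlsThmlHEokFxM6FsGZAtXKRgjrCiWF2slGtLs1x2y4BkBXtu76mgKQ0+sZA+gKpNNYtKw82UcEAkMAYDmk0ulJ0vG3kgOsYyikgbTJh0kKB1rIHDb6WQL3MsXUcagWUifIgsj6AyXtBQF8HPlRAuZhxZoNuTfpKxdKhBgkwdiwxe01h4cuPbz/j4gxV1bksfev+PQTWidb+1glyu1Z/VgWOyap3Jvdbnj6zp2trxsb/gQxlxUgtGfs6cl9iWdj5JkZladHKtGZDXz+H88YX3lwFUcFXsz/z8fln0RZrYkl60X5med6OupY/MosvUZJ6ogGZPhphFq49acQCRUnDIrNWrfSFSs8Rxe6W3aJeWToVkNZd4tnLMmZHouPC2PrYw4kNdOTNzg3xhj4EdXmMhd49Bi2U3dmFBkY1enpdepaQtDAQvwcyCPbVIcrXdu9jdbXvFs3rU02ueOI8iHG5CTlKG8+DENBBy+cuALylbdZWLX1y4dLR7PIxRgXVYb7BycZ+Li12W1tS/AwEy2+GgMKmGlLNnlI9NYVxARz80x5qE1c3iIjWubEotzMkxAXa3/7B6JTFqoYRTgnaptpeZZl6De6GJdqdxgnNbNYU5wqxxFQdNoMuLxYx6P4trlZNthmCAUk1uY9Nbh41ZeyVeYpOmwM6hbRPN/88vGCenvI6yco6QpHOHl3uzhq60f3umeGCnwZGfXaxJEh5KprNyvK+ARGmMrZ52cUyAhKaUjrdlajJkbFqlX55/0Nt7LQhY2eqaJDqwqo1k"/>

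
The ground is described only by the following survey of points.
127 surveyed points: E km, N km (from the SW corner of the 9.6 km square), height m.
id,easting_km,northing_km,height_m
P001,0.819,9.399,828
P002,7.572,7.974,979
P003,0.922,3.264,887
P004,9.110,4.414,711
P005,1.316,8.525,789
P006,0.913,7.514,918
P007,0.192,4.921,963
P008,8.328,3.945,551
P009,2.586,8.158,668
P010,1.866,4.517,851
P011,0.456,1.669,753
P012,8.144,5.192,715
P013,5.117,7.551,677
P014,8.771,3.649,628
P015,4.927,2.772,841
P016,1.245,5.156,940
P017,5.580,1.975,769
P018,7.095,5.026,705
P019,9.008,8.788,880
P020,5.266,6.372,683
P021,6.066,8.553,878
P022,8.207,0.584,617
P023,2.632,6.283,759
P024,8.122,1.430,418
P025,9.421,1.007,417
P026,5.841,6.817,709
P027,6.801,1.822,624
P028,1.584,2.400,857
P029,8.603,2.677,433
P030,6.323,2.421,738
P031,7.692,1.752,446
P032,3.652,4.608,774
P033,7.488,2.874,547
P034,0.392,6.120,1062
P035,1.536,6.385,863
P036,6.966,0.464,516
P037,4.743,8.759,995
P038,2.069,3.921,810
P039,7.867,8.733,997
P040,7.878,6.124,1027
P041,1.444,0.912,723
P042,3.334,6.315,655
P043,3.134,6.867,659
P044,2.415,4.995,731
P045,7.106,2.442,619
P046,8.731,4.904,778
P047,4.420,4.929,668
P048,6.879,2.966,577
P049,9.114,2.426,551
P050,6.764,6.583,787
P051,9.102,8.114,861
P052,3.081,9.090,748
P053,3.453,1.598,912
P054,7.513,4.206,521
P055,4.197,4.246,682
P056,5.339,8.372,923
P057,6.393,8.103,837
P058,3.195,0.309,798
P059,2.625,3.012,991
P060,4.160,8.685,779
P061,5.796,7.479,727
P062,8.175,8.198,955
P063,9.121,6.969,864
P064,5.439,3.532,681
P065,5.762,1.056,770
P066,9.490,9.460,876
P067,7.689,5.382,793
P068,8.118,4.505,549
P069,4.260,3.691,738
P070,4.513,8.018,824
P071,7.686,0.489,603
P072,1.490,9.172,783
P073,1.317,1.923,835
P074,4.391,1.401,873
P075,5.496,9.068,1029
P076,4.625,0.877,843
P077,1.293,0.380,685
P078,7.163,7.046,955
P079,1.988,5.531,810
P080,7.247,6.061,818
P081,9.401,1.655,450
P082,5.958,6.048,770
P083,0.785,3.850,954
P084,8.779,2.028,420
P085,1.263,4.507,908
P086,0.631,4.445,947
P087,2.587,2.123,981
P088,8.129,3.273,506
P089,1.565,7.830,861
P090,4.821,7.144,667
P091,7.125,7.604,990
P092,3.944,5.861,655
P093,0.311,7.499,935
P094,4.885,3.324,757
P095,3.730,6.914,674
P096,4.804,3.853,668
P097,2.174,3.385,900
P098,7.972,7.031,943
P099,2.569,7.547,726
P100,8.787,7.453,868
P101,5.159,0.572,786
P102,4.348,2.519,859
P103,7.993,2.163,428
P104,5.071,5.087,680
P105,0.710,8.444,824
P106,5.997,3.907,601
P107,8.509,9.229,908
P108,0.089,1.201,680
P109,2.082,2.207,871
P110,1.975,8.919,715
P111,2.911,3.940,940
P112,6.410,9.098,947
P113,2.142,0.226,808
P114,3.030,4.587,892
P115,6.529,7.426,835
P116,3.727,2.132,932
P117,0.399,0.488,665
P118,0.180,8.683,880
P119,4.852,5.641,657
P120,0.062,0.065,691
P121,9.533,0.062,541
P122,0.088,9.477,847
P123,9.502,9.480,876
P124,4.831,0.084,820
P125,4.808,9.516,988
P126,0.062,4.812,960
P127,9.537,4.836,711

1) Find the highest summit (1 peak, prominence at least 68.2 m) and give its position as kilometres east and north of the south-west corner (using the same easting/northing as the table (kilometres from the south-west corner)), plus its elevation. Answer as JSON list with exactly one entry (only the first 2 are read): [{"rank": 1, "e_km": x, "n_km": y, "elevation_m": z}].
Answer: [{"rank": 1, "e_km": 0.49, "n_km": 6.14, "elevation_m": 1066}]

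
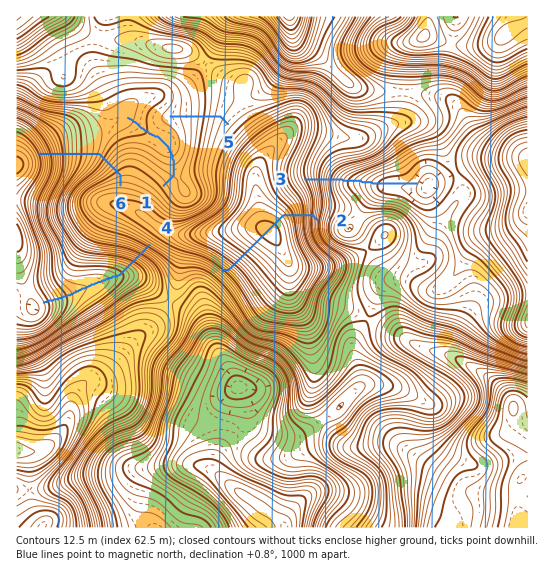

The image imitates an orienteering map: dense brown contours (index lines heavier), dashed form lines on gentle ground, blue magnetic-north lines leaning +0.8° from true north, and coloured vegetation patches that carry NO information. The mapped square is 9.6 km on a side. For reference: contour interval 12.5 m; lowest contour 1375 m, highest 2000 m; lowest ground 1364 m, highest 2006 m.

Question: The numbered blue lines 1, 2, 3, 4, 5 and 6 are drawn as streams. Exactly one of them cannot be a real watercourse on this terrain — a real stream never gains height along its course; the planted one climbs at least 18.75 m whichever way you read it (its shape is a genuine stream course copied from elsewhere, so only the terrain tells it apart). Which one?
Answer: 2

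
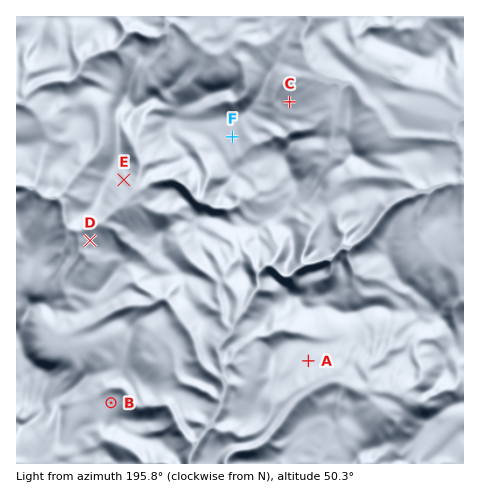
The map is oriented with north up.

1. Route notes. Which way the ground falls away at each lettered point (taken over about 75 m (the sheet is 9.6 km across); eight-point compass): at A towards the S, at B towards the NW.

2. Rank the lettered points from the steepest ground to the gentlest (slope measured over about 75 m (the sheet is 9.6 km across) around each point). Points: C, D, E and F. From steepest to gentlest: E D C F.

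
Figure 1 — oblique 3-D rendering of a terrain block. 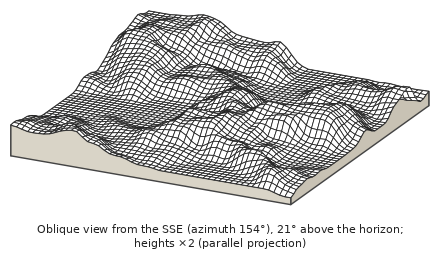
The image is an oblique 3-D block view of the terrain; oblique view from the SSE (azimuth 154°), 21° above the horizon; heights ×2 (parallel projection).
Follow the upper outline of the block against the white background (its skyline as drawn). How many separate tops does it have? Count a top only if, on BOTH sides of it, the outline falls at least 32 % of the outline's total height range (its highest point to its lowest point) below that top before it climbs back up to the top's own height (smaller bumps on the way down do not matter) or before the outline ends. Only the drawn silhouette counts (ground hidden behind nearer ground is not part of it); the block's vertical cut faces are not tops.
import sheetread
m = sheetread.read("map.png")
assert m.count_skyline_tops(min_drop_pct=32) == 1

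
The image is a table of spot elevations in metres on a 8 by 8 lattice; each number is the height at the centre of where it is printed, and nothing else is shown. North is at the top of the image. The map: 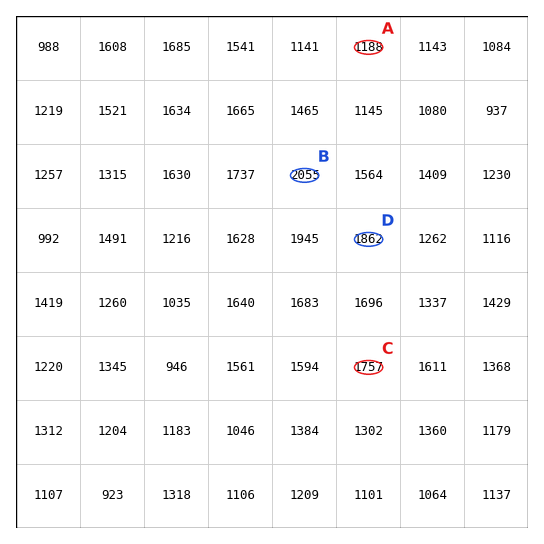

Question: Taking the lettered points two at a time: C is below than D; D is above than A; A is below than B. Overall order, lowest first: A C D B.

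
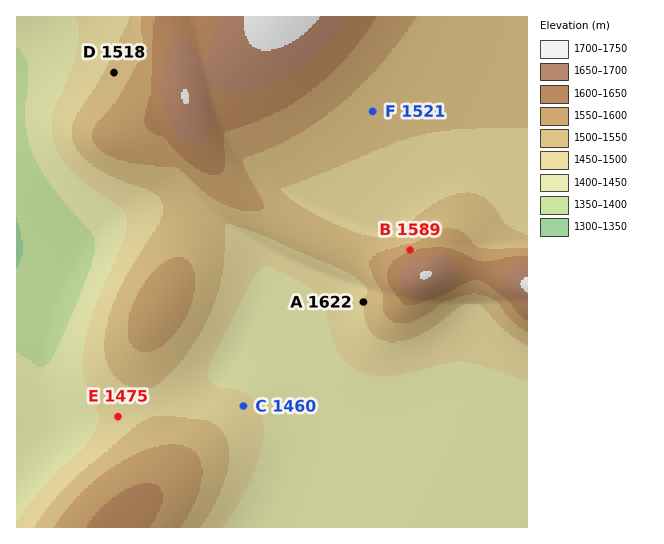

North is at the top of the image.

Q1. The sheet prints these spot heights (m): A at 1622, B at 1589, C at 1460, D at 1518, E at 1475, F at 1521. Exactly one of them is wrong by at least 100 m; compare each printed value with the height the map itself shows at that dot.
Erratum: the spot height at A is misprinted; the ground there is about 1497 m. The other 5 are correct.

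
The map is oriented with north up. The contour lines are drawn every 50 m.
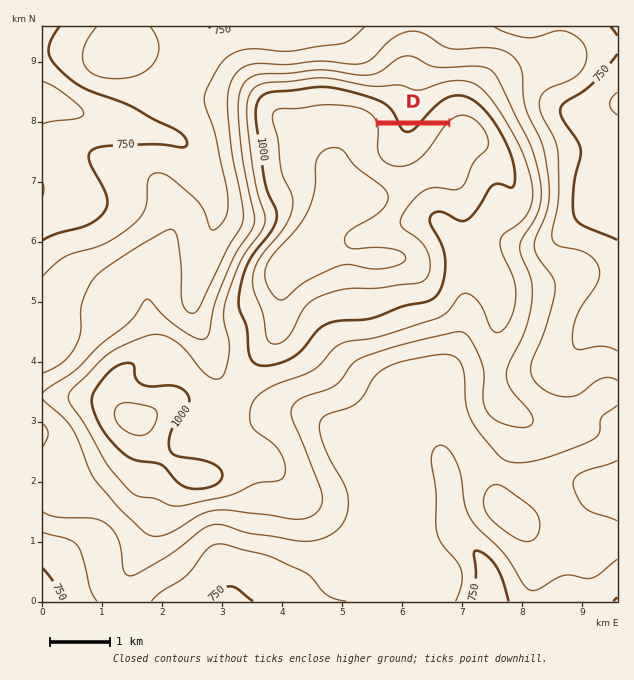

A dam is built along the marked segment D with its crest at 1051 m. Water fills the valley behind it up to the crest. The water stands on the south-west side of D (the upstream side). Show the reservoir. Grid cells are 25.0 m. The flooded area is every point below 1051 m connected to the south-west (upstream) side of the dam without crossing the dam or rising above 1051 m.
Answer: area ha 58.9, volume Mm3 13.42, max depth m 57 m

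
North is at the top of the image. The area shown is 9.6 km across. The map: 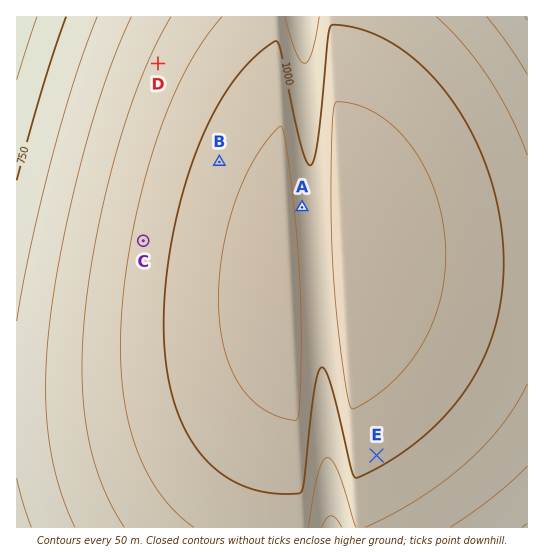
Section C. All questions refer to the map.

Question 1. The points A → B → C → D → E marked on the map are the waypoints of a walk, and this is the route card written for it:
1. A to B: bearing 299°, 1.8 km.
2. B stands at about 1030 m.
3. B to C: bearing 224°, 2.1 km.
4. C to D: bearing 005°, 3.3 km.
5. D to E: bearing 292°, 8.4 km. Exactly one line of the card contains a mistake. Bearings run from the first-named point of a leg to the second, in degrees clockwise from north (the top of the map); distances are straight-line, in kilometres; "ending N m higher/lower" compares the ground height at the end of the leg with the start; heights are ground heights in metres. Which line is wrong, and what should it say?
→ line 5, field bearing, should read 151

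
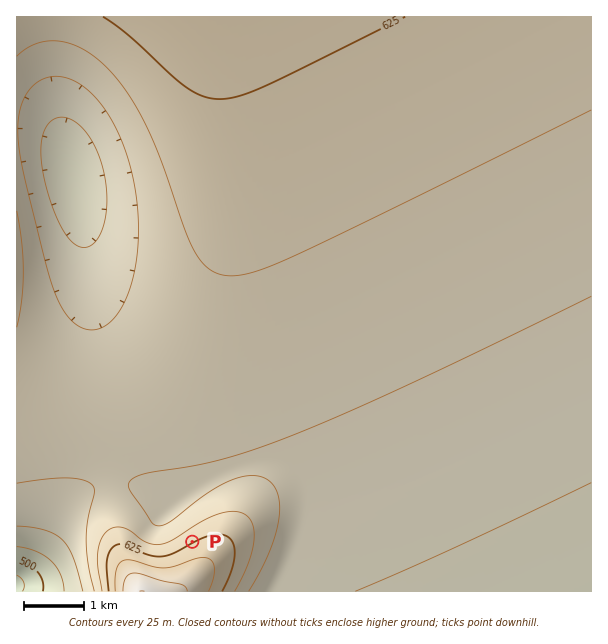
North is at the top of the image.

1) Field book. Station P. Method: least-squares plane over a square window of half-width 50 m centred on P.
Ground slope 6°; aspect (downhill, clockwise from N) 331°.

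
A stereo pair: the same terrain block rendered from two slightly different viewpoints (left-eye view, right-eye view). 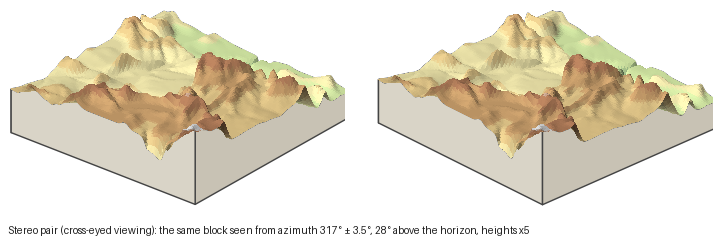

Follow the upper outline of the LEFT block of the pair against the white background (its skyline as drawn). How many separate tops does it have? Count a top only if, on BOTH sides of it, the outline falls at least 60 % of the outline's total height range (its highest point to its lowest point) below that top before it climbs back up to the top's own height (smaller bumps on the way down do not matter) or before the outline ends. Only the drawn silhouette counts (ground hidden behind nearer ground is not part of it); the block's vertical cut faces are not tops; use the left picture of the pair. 1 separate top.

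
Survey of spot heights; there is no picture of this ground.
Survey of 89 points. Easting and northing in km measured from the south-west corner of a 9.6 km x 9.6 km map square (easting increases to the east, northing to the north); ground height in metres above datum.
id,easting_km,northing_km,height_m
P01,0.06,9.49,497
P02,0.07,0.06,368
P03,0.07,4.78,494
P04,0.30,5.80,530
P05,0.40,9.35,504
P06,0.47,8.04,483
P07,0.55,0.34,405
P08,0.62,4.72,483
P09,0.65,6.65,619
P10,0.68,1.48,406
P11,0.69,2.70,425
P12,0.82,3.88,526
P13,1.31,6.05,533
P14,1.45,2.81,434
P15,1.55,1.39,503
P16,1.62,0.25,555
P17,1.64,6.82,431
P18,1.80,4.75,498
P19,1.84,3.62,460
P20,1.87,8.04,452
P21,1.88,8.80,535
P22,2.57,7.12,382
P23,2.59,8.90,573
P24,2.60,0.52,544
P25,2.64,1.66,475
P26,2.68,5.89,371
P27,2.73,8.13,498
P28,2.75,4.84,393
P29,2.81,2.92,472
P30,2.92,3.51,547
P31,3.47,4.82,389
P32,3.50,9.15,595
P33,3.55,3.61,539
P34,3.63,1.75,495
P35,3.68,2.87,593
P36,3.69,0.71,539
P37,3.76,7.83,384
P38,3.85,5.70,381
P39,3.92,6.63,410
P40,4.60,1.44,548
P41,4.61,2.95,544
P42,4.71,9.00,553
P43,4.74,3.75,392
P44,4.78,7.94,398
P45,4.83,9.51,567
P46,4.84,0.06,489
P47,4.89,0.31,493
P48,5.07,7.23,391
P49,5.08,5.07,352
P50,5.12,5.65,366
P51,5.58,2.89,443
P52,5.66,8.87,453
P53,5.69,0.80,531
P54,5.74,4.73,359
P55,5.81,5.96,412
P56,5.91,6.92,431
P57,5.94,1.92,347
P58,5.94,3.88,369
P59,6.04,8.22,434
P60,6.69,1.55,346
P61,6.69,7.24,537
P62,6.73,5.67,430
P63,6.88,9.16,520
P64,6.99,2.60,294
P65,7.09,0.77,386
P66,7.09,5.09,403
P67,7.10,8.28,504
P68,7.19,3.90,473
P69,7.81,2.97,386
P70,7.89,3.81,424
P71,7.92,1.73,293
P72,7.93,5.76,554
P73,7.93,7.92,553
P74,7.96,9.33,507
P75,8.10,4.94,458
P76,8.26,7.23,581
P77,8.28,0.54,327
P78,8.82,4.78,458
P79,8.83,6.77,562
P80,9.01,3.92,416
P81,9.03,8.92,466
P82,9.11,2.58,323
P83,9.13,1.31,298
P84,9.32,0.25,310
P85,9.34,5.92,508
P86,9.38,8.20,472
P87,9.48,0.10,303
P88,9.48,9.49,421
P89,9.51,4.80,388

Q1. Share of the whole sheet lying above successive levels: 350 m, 91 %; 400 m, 72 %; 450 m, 54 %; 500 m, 31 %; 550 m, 9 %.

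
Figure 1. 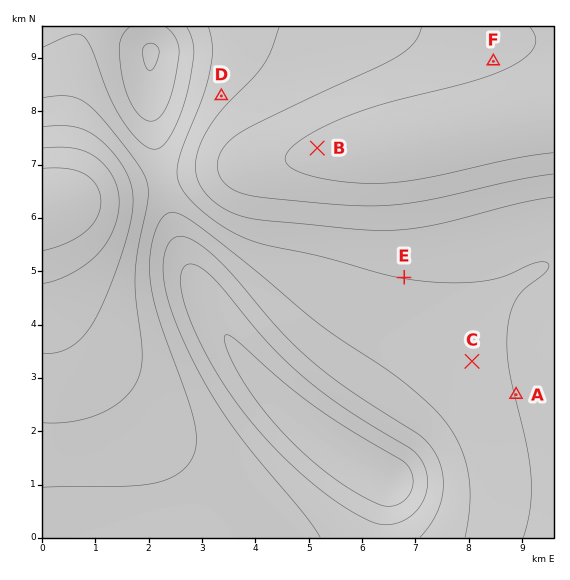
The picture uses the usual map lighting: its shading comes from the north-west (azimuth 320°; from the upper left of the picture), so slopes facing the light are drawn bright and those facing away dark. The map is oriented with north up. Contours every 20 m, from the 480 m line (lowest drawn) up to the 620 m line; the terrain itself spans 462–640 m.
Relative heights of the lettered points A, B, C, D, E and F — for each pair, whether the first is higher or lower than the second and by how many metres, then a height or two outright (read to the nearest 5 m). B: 70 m higher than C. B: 65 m higher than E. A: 65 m lower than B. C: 60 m lower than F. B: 50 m higher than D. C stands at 555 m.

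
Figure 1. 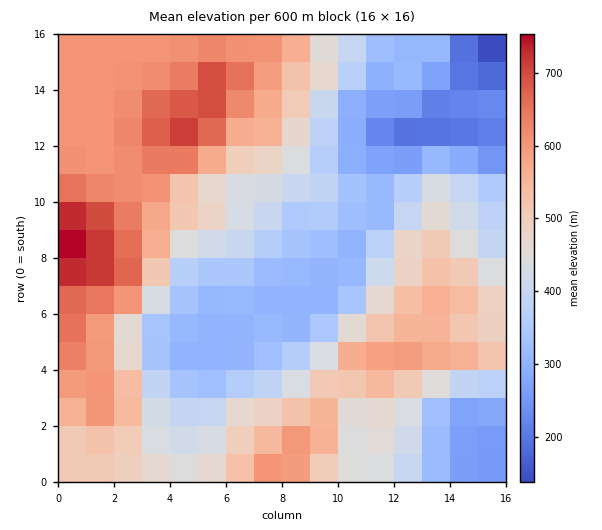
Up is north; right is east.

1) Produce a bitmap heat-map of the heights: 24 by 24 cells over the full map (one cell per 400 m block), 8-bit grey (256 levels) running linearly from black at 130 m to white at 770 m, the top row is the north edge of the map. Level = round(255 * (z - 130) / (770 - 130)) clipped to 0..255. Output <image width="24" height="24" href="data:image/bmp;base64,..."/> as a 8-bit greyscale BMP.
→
<image width="24" height="24" href="data:image/bmp;base64,Qk12BgAAAAAAADYEAAAoAAAAGAAAABgAAAABAAgAAAAAAEACAAATCwAAEwsAAAABAAAAAAAAAAAAAAEBAQACAgIAAwMDAAQEBAAFBQUABgYGAAcHBwAICAgACQkJAAoKCgALCwsADAwMAA0NDQAODg4ADw8PABAQEAAREREAEhISABMTEwAUFBQAFRUVABYWFgAXFxcAGBgYABkZGQAaGhoAGxsbABwcHAAdHR0AHh4eAB8fHwAgICAAISEhACIiIgAjIyMAJCQkACUlJQAmJiYAJycnACgoKAApKSkAKioqACsrKwAsLCwALS0tAC4uLgAvLy8AMDAwADExMQAyMjIAMzMzADQ0NAA1NTUANjY2ADc3NwA4ODgAOTk5ADo6OgA7OzsAPDw8AD09PQA+Pj4APz8/AEBAQABBQUEAQkJCAENDQwBEREQARUVFAEZGRgBHR0cASEhIAElJSQBKSkoAS0tLAExMTABNTU0ATk5OAE9PTwBQUFAAUVFRAFJSUgBTU1MAVFRUAFVVVQBWVlYAV1dXAFhYWABZWVkAWlpaAFtbWwBcXFwAXV1dAF5eXgBfX18AYGBgAGFhYQBiYmIAY2NjAGRkZABlZWUAZmZmAGdnZwBoaGgAaWlpAGpqagBra2sAbGxsAG1tbQBubm4Ab29vAHBwcABxcXEAcnJyAHNzcwB0dHQAdXV1AHZ2dgB3d3cAeHh4AHl5eQB6enoAe3t7AHx8fAB9fX0Afn5+AH9/fwCAgIAAgYGBAIKCggCDg4MAhISEAIWFhQCGhoYAh4eHAIiIiACJiYkAioqKAIuLiwCMjIwAjY2NAI6OjgCPj48AkJCQAJGRkQCSkpIAk5OTAJSUlACVlZUAlpaWAJeXlwCYmJgAmZmZAJqamgCbm5sAnJycAJ2dnQCenp4An5+fAKCgoAChoaEAoqKiAKOjowCkpKQApaWlAKampgCnp6cAqKioAKmpqQCqqqoAq6urAKysrACtra0Arq6uAK+vrwCwsLAAsbGxALKysgCzs7MAtLS0ALW1tQC2trYAt7e3ALi4uAC5ubkAurq6ALu7uwC8vLwAvb29AL6+vgC/v78AwMDAAMHBwQDCwsIAw8PDAMTExADFxcUAxsbGAMfHxwDIyMgAycnJAMrKygDLy8sAzMzMAM3NzQDOzs4Az8/PANDQ0ADR0dEA0tLSANPT0wDU1NQA1dXVANbW1gDX19cA2NjYANnZ2QDa2toA29vbANzc3ADd3d0A3t7eAN/f3wDg4OAA4eHhAOLi4gDj4+MA5OTkAOXl5QDm5uYA5+fnAOjo6ADp6ekA6urqAOvr6wDs7OwA7e3tAO7u7gDv7+8A8PDwAPHx8QDy8vIA8/PzAPT09AD19fUA9vb2APf39wD4+PgA+fn5APr6+gD7+/sA/Pz8AP39/QD+/v4A////AJaWlpSLh4GAipi0wLuniYJ7fG5ZRTYyMpaWl5KGfHd2g5iwur22ln17gXVeRTYyMpaXpZ6Cd3RweIyVorm9poB9hHleRDczMqSpv66Hc2xrb4aQlKOwqIKAhoFiRDc1N7q3xLGFaF1eXXB/fIOdnYaMjYVwWkVDTLu5vqx9Xk9MSVBaXm6Klpuur6SWindtacfEupprUEZFRUVKUmBth6q6vL21saujk8/Is4NYSEVFRUVHTk1PdqSmpq6uqKenmdTKtZdsUktGRUVGSERFVnKJnKWrqpmPjNbNycSSaFRJRkdGRURERU9zk6KpqqSSjN/Z39itf1pMTU9LRURFREZgeo+orqqajPfw7+K/kWdXW1pUS0pLRURWd4iXmZSGcPj46dvEo3xrbmxhWFFRSERMdJCZmIR2Zffx4tC+rpaHhHpvYVRVVElEVXKEjXluY+7q3s6+rJuUi3h3bFxZXVRFSGB5hHVpYNfOx8PFuJqKgXd2dGtlZlpGSl11f29nWsbAvr/Cw7mkkod/f3huY09DSEpVaVxSQr++vsLM0NXKr5iSkYRrVkIyMiwwQTcuJb6+vsLO3OfmyKaqo41yXEUtIRoaHRsfHr6+vsLL3+Xk3cK4sZV4YUQwKiEbGR4nJr6+vsDK19re482zrZ6FaUg3OT01HyEtJL6+vr7Cxcva59m/rZyRgWRHPUZJKRwiFb6+vr6+vsDR1crJxLOWhHBVSEZLPh0MBb6+vr6+vr7BwL29u7KXeG9dSUZKRyIFAw=="/>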